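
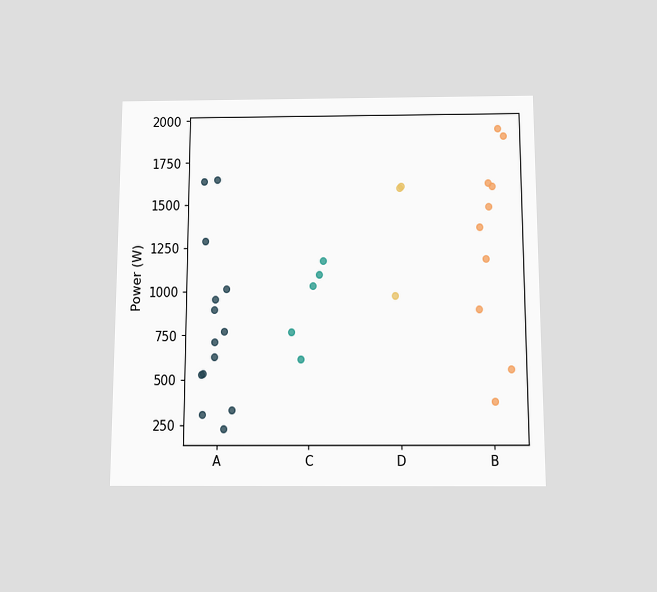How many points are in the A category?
The chart is viewed slightly from below. Counting the markers in the A column gives 14.

14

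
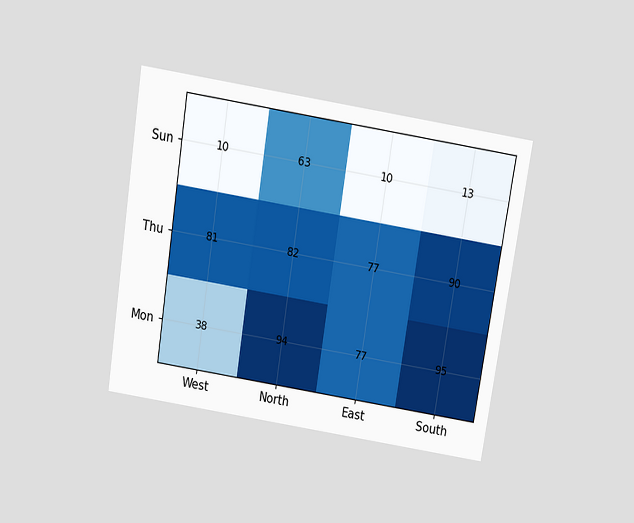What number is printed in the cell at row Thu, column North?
82

The chart is tilted about 9° clockwise and viewed slightly from above. The (Thu, North) cell reads 82.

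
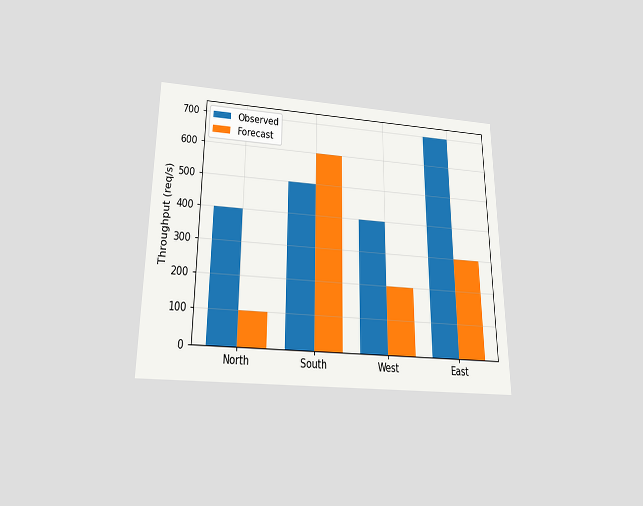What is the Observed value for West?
400req/s

The chart is viewed slightly from below. The Observed bar at West reaches 400req/s on the y-axis.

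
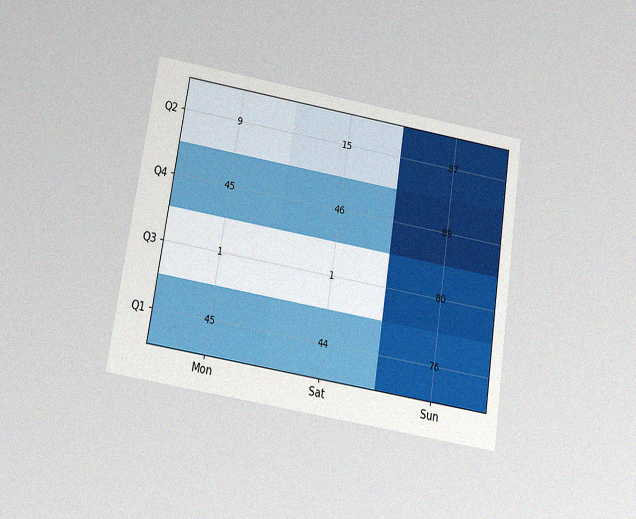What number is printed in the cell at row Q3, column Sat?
The chart is tilted about 9° clockwise and viewed slightly from below, with some photo noise. The (Q3, Sat) cell reads 1.

1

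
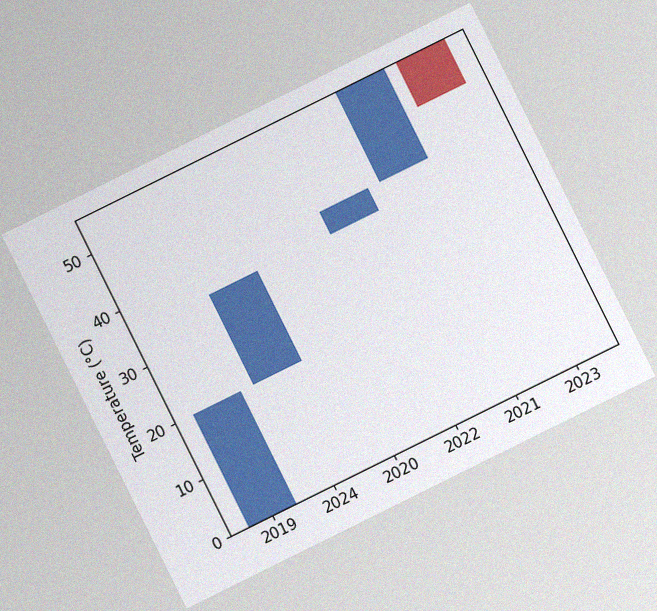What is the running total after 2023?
The chart is tilted about 26° counter-clockwise, with some photo noise. After 2023 the running total reaches 48°C.

48°C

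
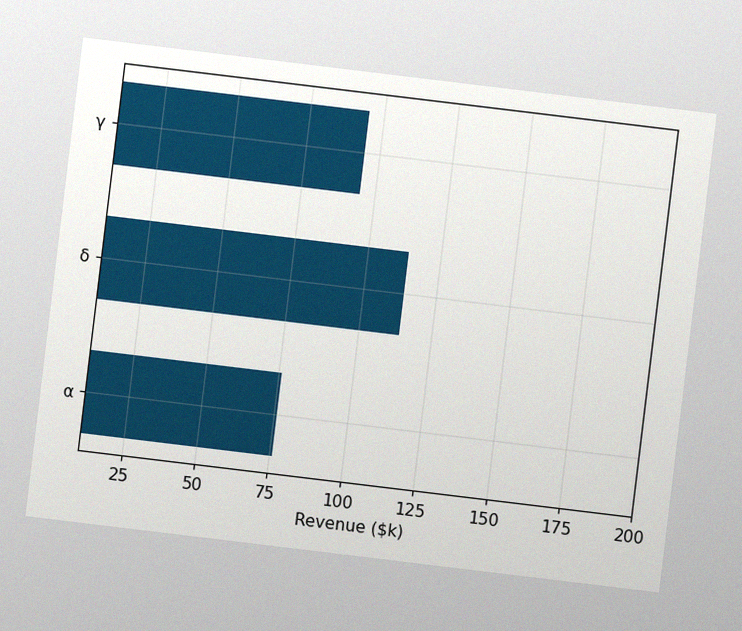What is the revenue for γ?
$95k

The chart is tilted about 7° clockwise, with some photo noise. Reading along the chart's x-axis, the γ bar reaches $95k.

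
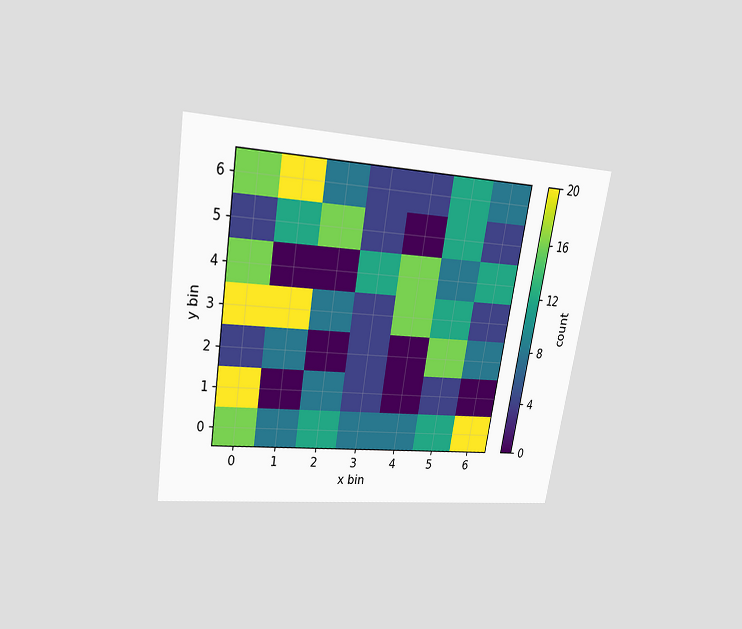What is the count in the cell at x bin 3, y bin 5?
The chart is tilted about 9° clockwise and viewed slightly from above. Matching the cell (3, 5) against the colorbar gives 4.

4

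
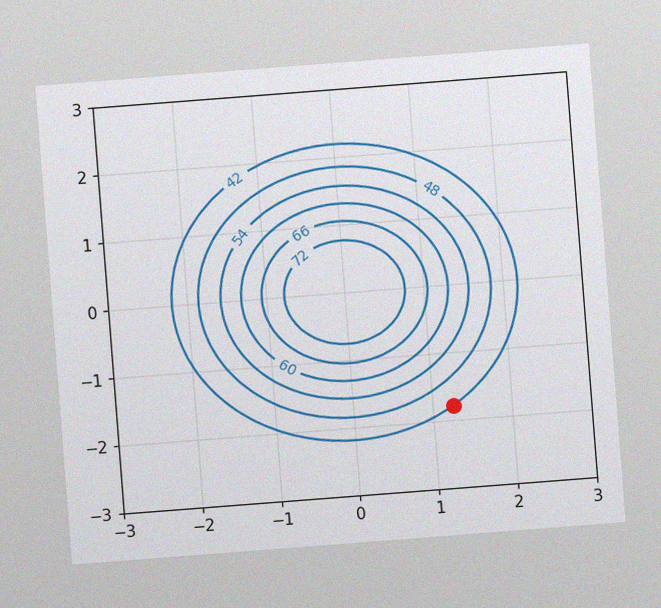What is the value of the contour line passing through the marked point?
The chart is tilted about 4° counter-clockwise, with some photo noise. The marked point sits on the contour labelled 42.

42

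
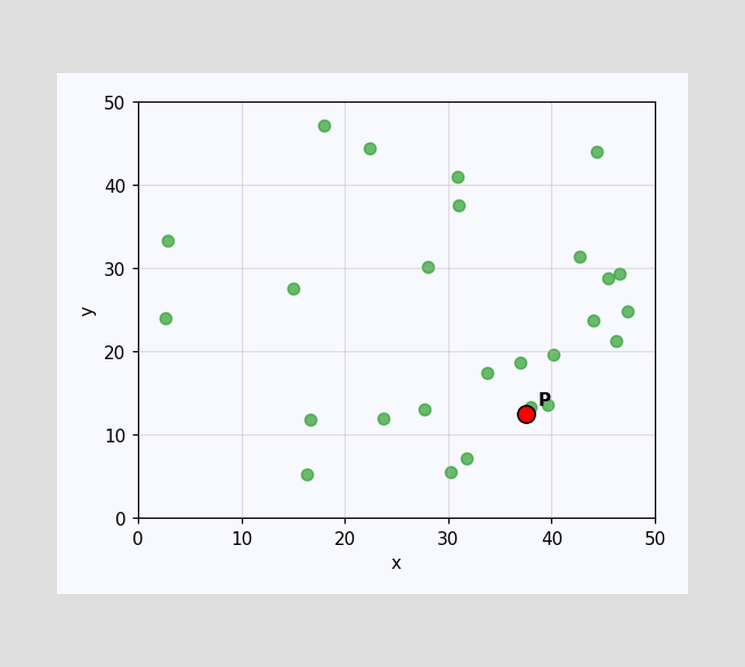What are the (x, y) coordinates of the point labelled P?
(37.5, 12.5)

Following the gridlines from P to each axis, P sits at (37.5, 12.5).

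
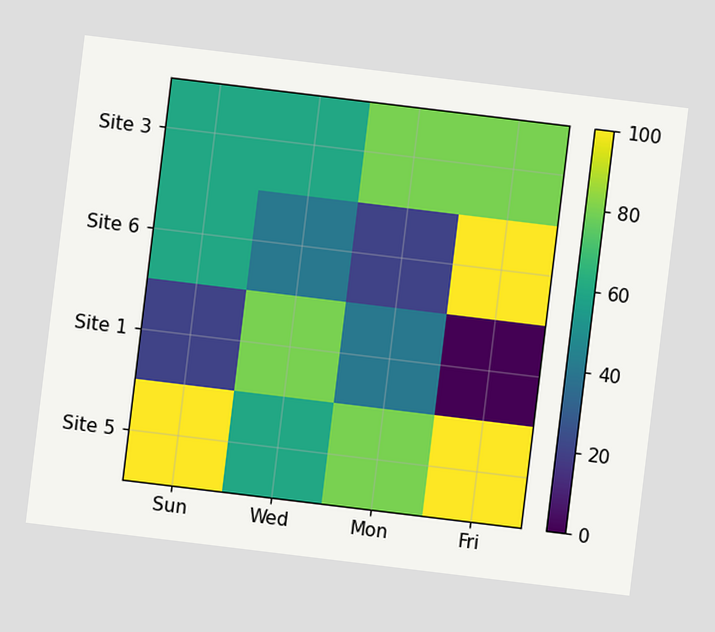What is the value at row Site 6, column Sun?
60

The chart is tilted about 7° clockwise. Matching cell (Site 6, Sun) against the colorbar gives 60.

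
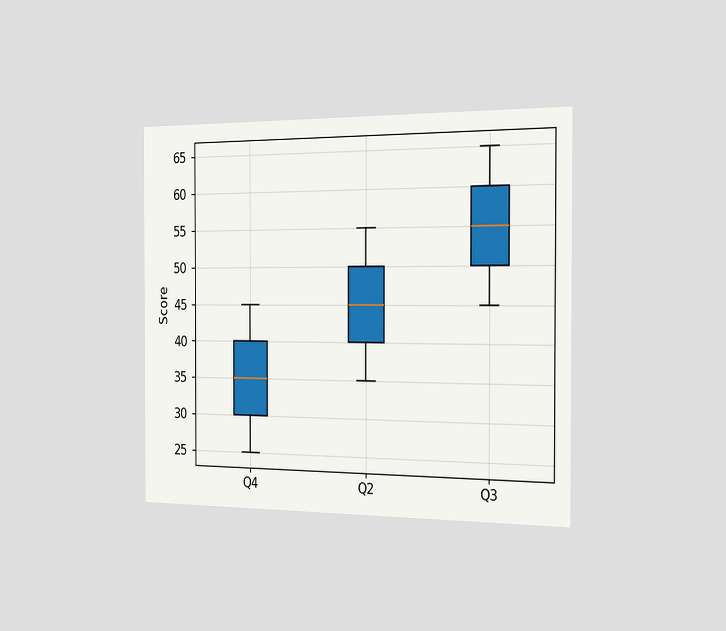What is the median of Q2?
45

The chart is viewed slightly from the right. The median line in the Q2 box sits at 45.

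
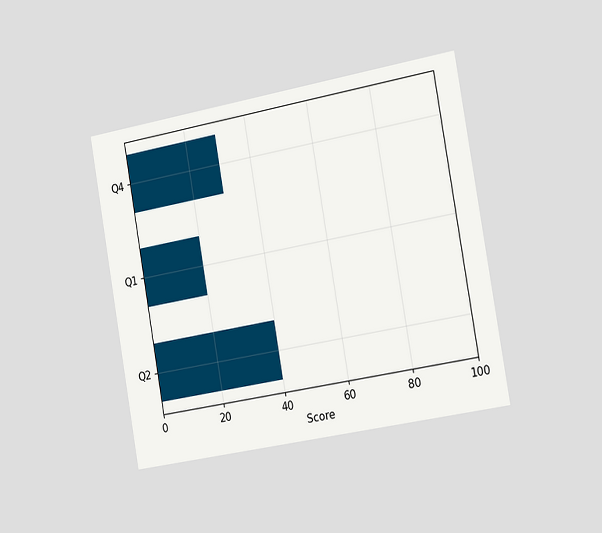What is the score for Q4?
30

The chart is tilted about 10° counter-clockwise and viewed slightly from the right. Reading along the chart's x-axis, the Q4 bar reaches 30.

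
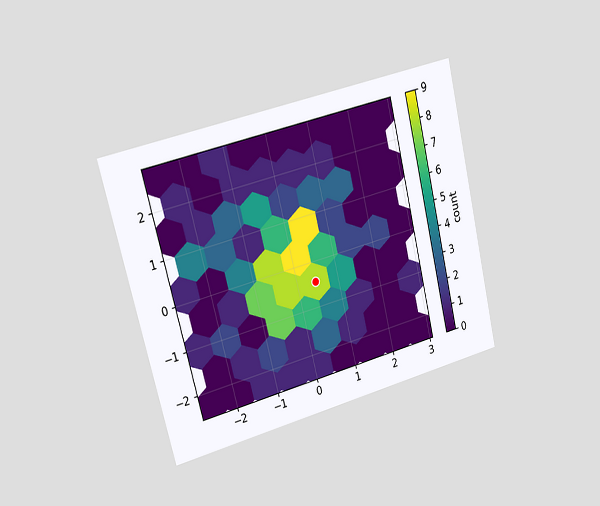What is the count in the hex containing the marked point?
8

The chart is tilted about 14° counter-clockwise and viewed slightly from the left. The marked hex reads 8 on the colorbar.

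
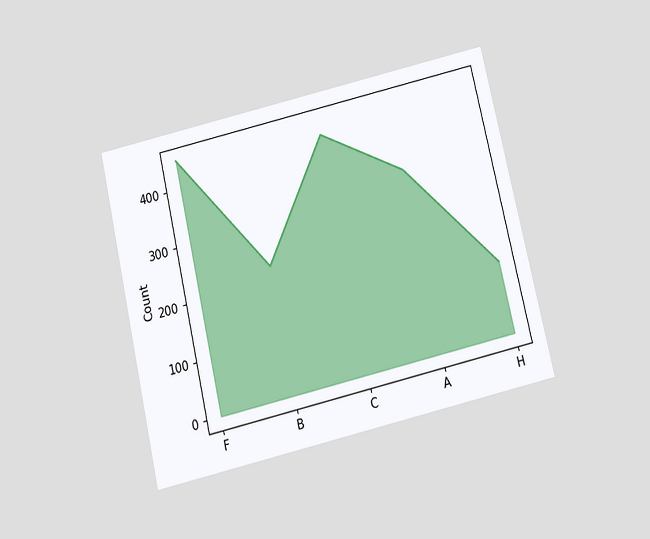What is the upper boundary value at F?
The chart is tilted about 13° counter-clockwise and viewed slightly from below. At F the upper boundary is at 450.

450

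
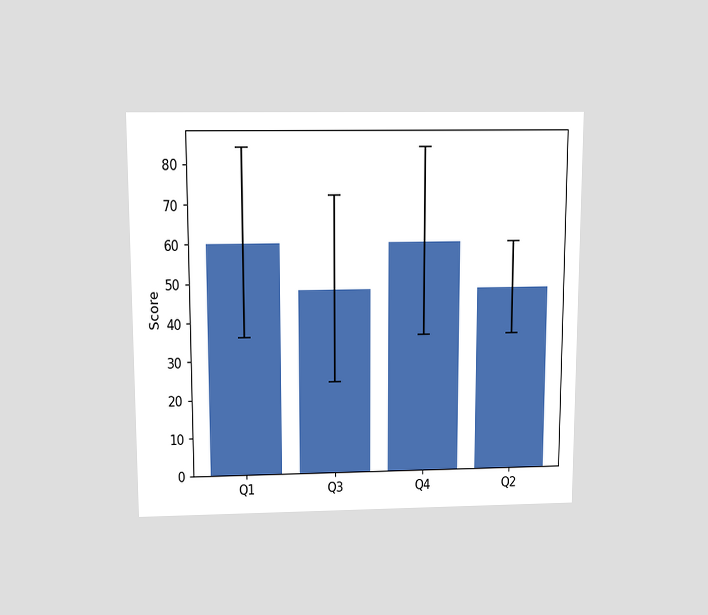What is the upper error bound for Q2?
The chart is viewed slightly from above. The Q2 bar's upper whisker reaches 60.

60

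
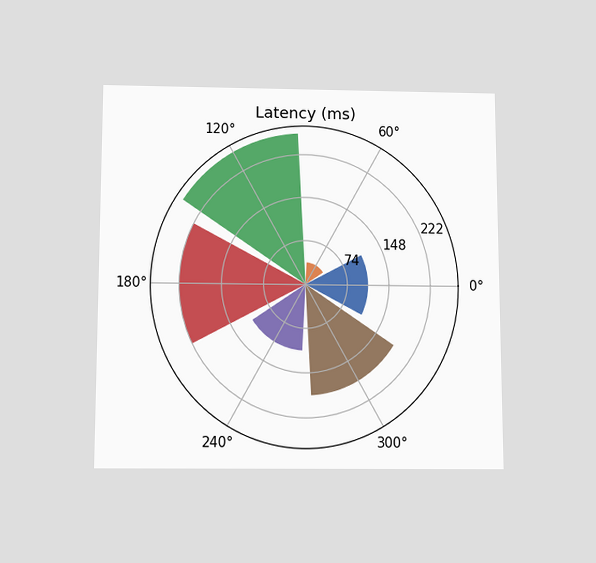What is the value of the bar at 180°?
The chart is viewed slightly from below. The bar at 180° reaches 222ms on the radial axis.

222ms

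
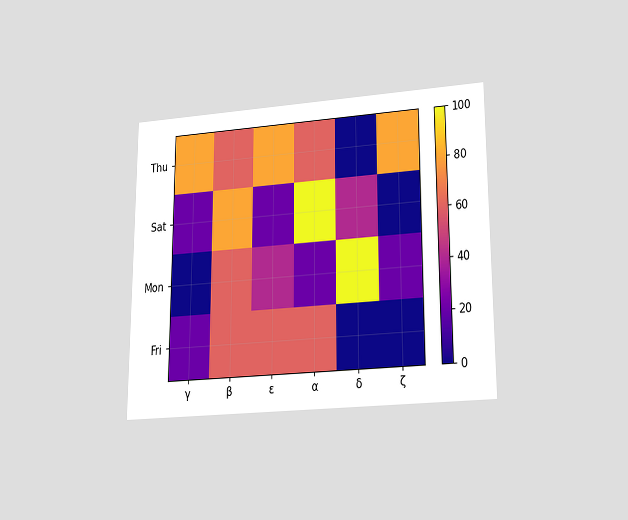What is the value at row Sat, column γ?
The chart is viewed slightly from below. Matching cell (Sat, γ) against the colorbar gives 20.

20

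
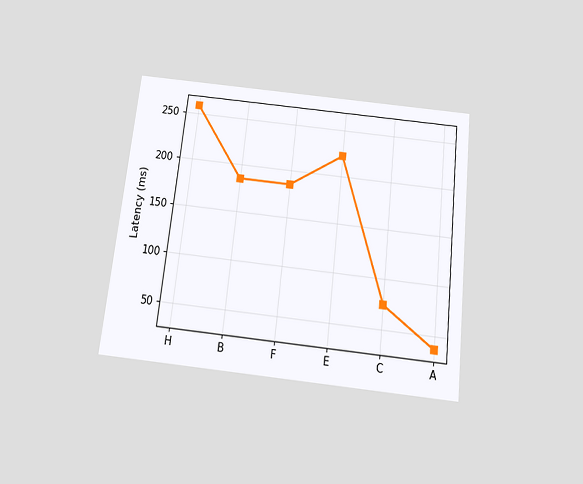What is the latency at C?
74ms

The chart is tilted about 6° clockwise and viewed slightly from below. At C, the line is at 74ms.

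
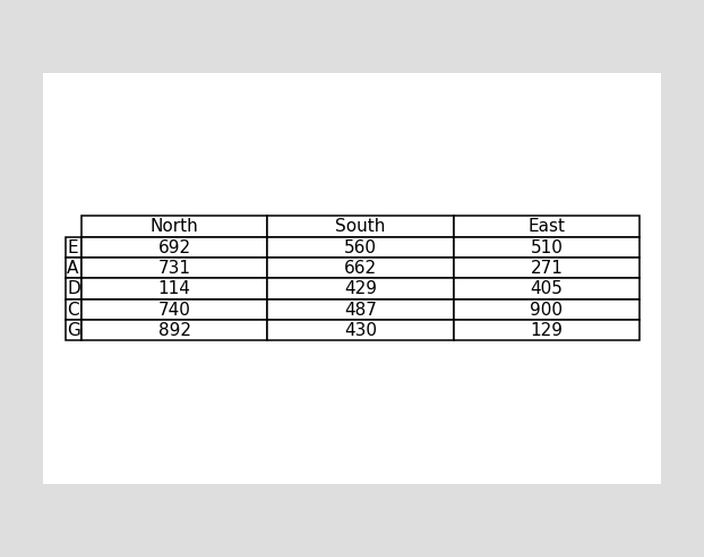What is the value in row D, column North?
The (D, North) cell reads 114.

114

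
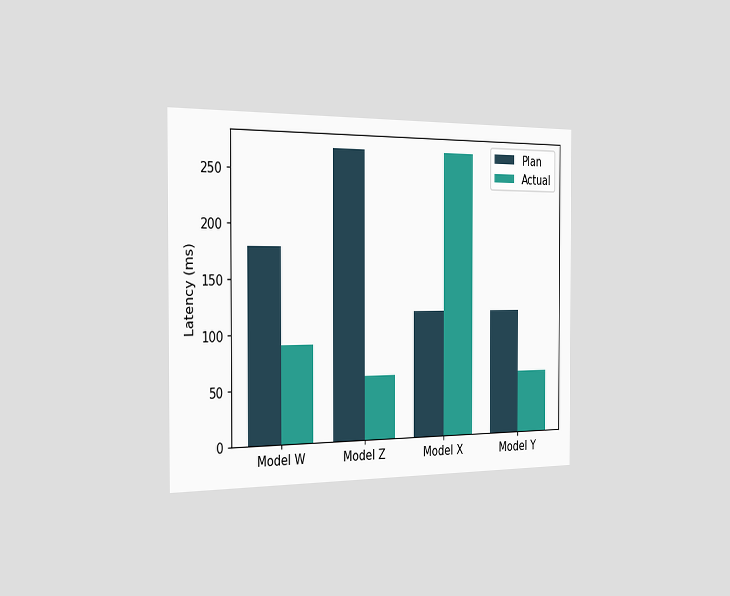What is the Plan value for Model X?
120ms

The chart is viewed slightly from the left. The Plan bar at Model X reaches 120ms on the y-axis.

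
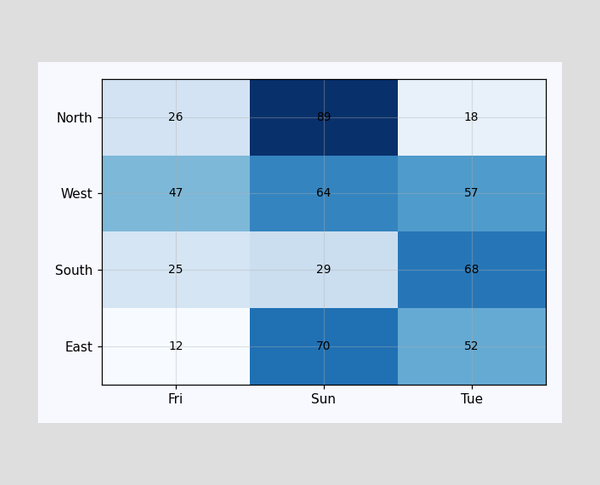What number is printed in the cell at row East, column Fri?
The (East, Fri) cell reads 12.

12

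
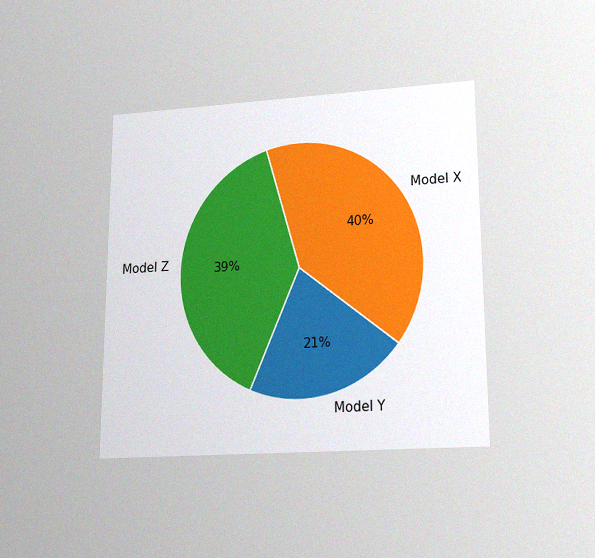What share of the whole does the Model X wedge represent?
The chart is viewed slightly from below, with some photo noise. The Model X slice takes up 40% of the pie.

40%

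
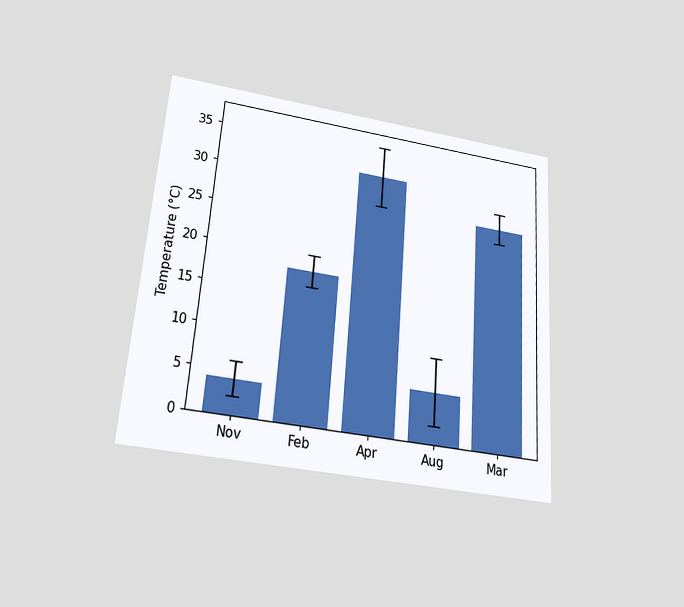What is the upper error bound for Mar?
30°C

The chart is tilted about 4° clockwise and viewed slightly from below. The Mar bar's upper whisker reaches 30°C.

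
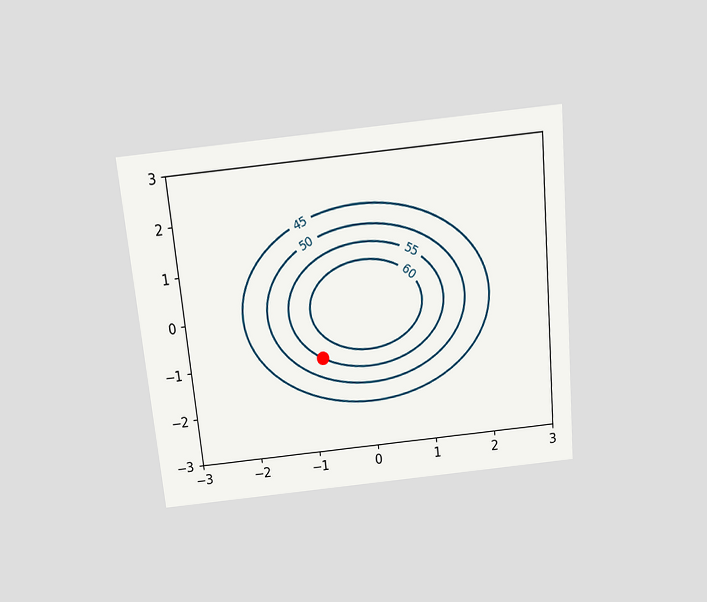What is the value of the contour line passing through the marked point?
55

The chart is tilted about 5° counter-clockwise and viewed slightly from above. The marked point sits on the contour labelled 55.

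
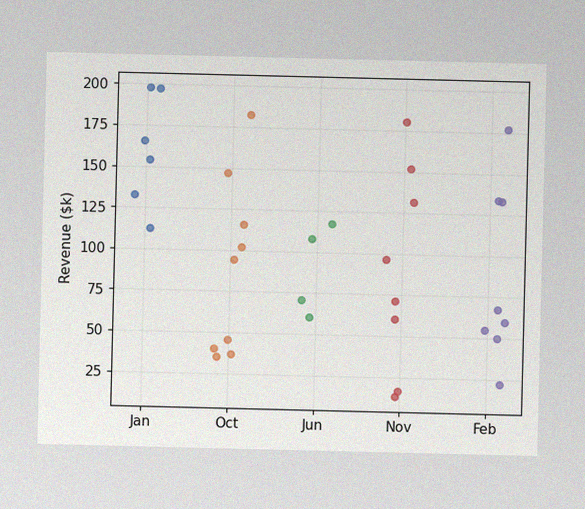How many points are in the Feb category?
8

The image has some photo noise and uneven lighting. Counting the markers in the Feb column gives 8.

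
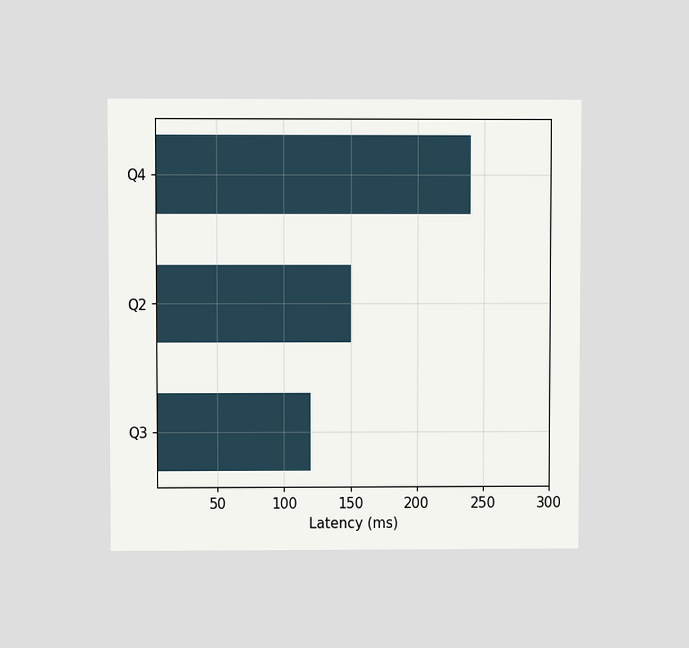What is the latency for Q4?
The chart is viewed at a slight angle. Reading along the chart's x-axis, the Q4 bar reaches 240ms.

240ms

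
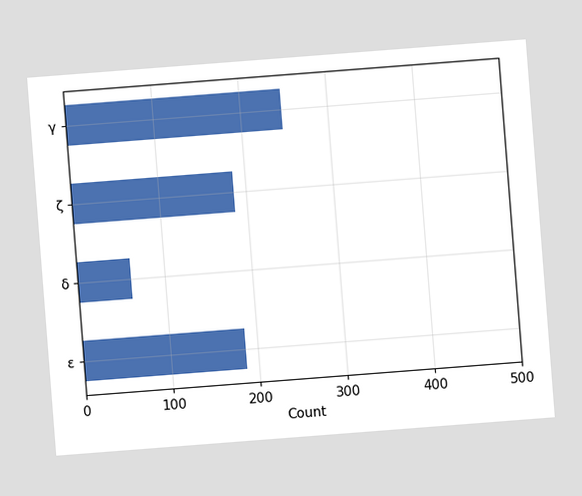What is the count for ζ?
The chart is tilted about 4° counter-clockwise. Reading along the chart's x-axis, the ζ bar reaches 186.

186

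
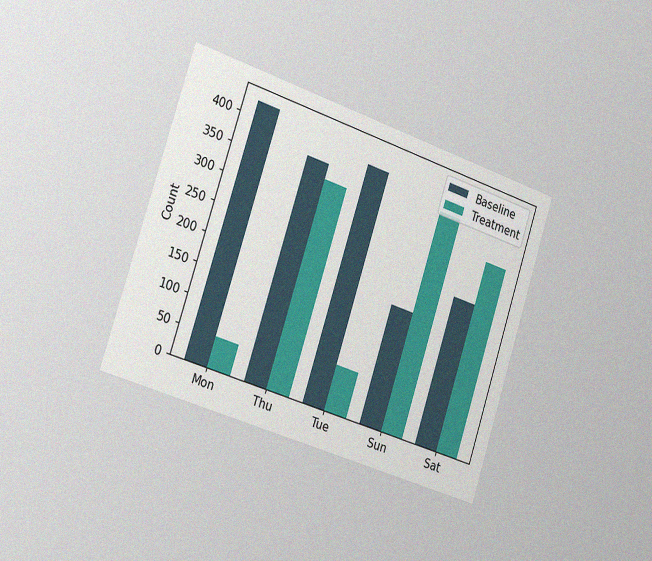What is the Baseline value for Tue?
400

The chart is tilted about 18° clockwise and viewed slightly from the left, with some photo noise. The Baseline bar at Tue reaches 400 on the y-axis.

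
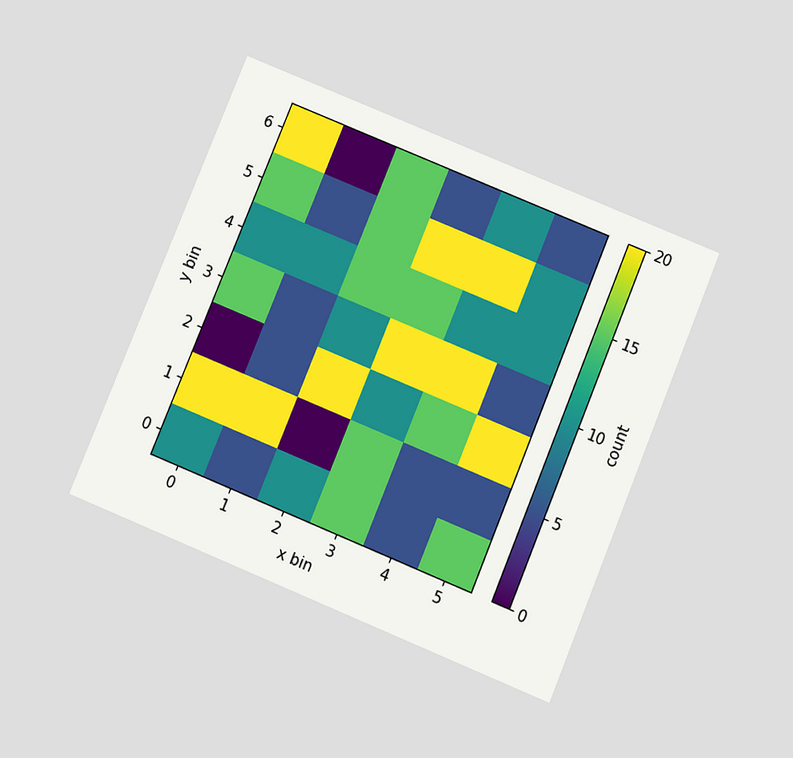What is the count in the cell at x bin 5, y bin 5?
The chart is tilted about 22° clockwise and viewed slightly from below. Matching the cell (5, 5) against the colorbar gives 10.

10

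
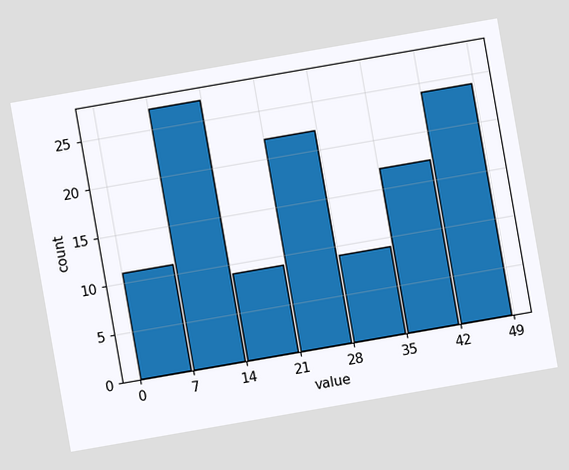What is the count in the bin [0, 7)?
The chart is tilted about 10° counter-clockwise. The [0, 7) bin has height 11.

11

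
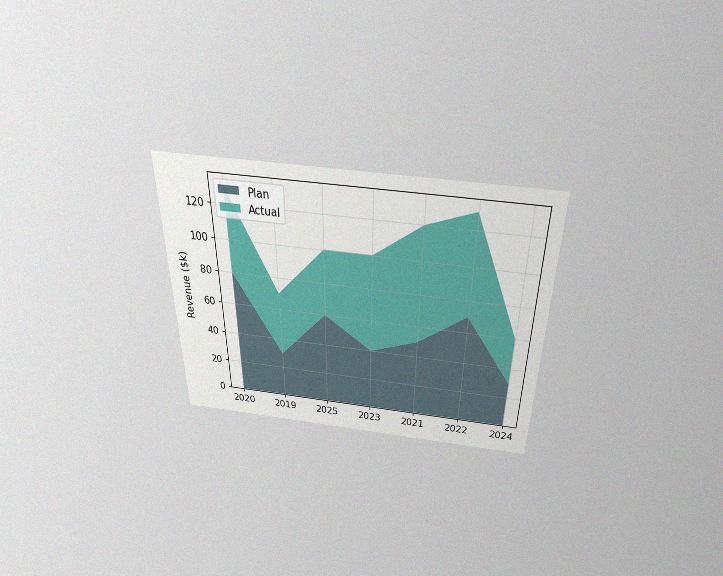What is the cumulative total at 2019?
$70k

The chart is viewed slightly from above, with some photo noise. The stacked total at 2019 reaches $70k.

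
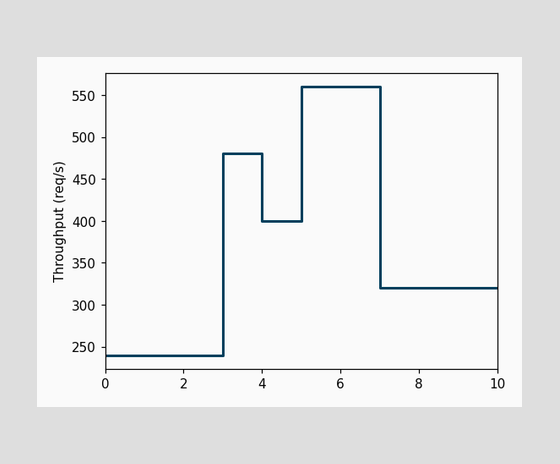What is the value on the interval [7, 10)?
320req/s

On [7, 10) the step sits at 320req/s.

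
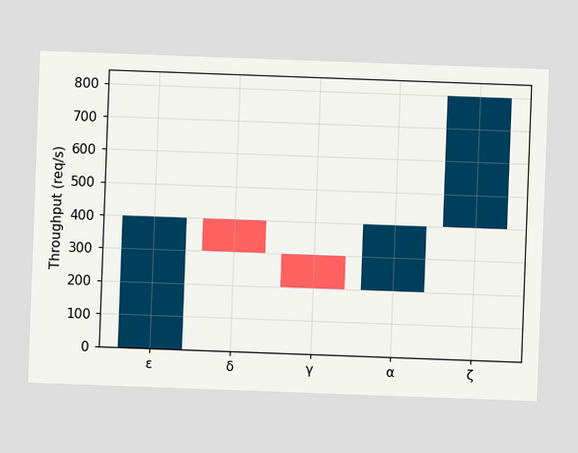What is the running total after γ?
200req/s

The chart is tilted about 2° clockwise. After γ the running total reaches 200req/s.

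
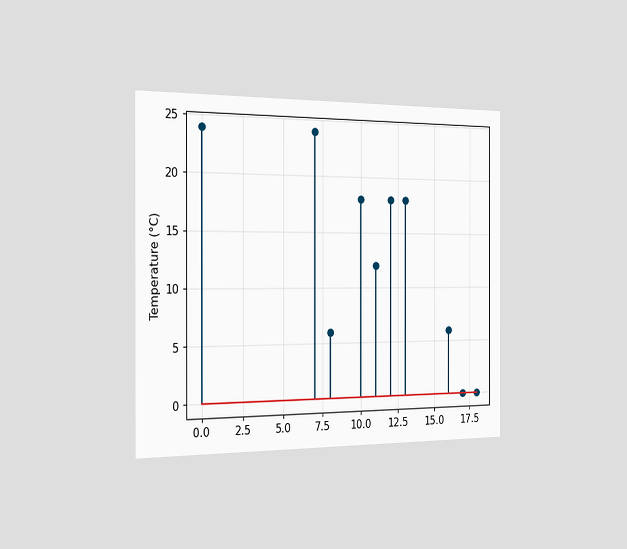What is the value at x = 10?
The chart is viewed slightly from the left. The stem at x=10 reaches 18°C.

18°C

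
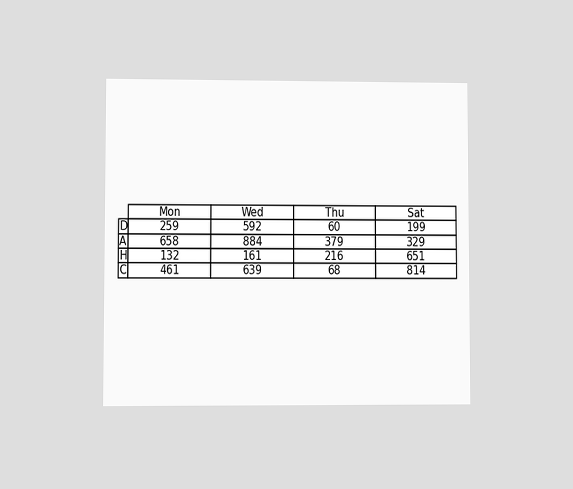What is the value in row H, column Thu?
216

The chart is viewed at a slight angle. The (H, Thu) cell reads 216.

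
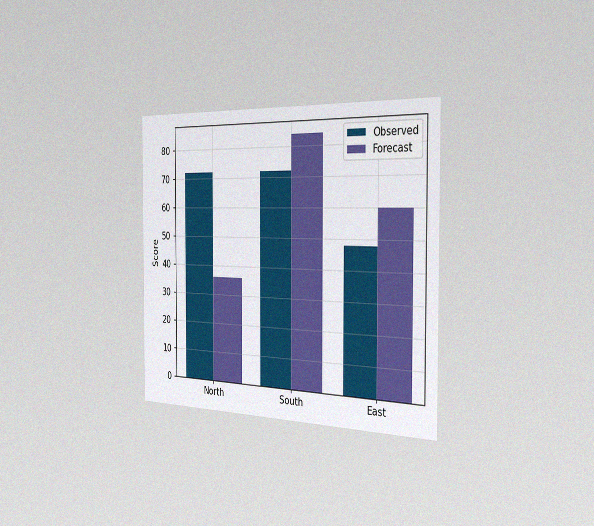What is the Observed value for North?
72

The chart is viewed slightly from the right, with some photo noise. The Observed bar at North reaches 72 on the y-axis.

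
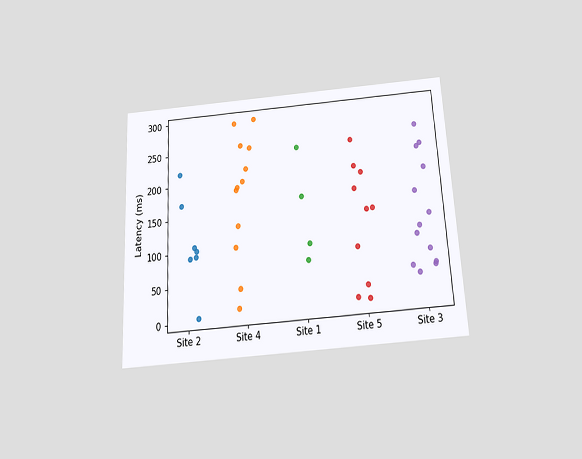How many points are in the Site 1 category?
4

The chart is tilted about 3° counter-clockwise and viewed slightly from below. Counting the markers in the Site 1 column gives 4.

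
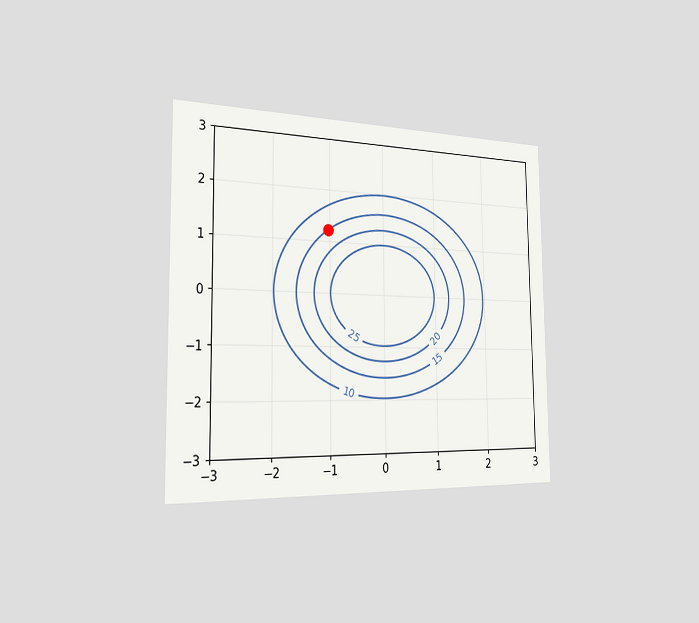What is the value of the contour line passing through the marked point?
The chart is viewed slightly from the left. The marked point sits on the contour labelled 15.

15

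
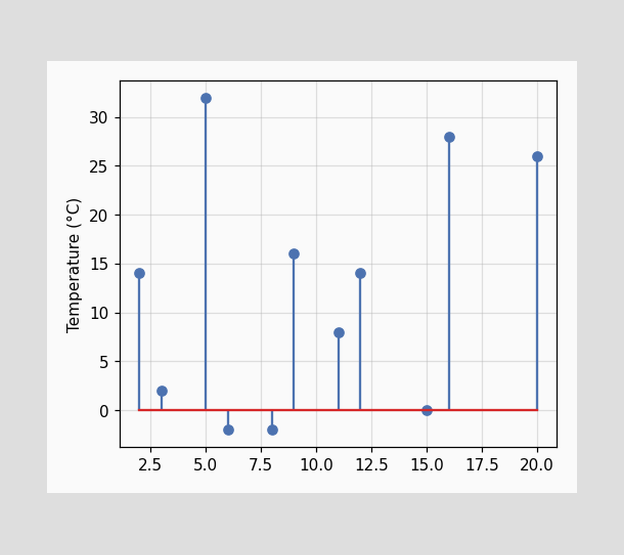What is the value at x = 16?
28°C

The stem at x=16 reaches 28°C.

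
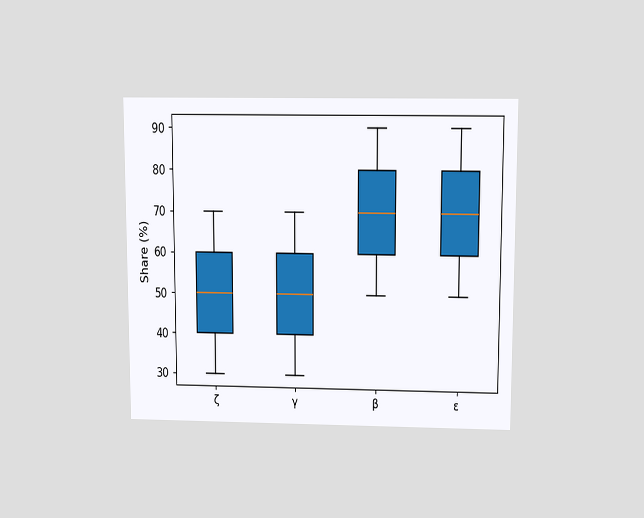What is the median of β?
The chart is viewed slightly from above. The median line in the β box sits at 70%.

70%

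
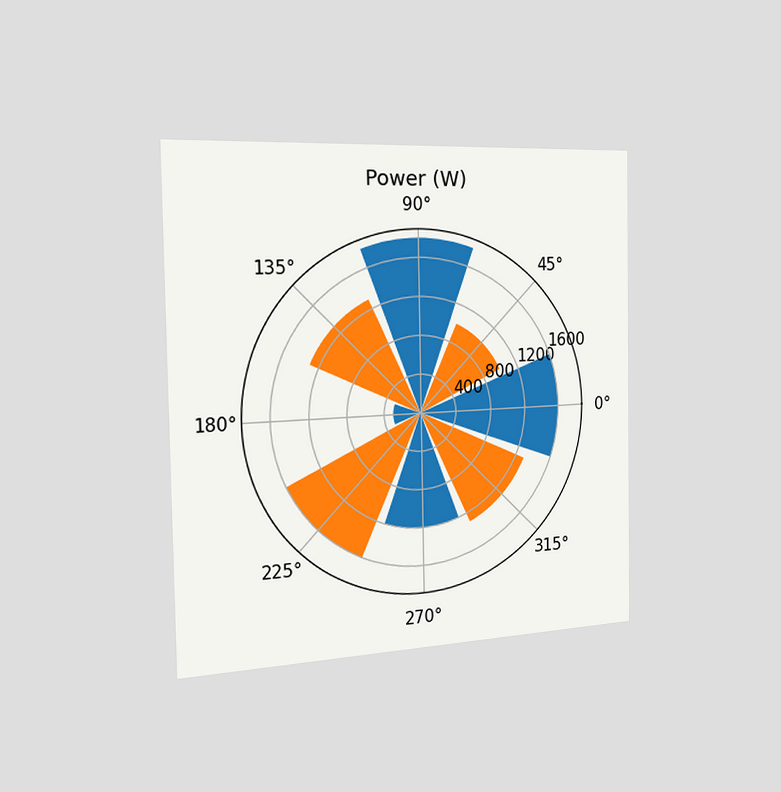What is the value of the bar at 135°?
1300W

The chart is viewed slightly from the left. The bar at 135° reaches 1300W on the radial axis.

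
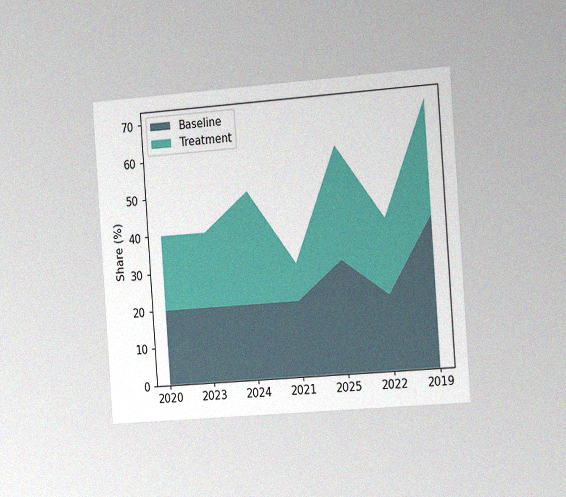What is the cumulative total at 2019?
70%

The chart is tilted about 4° counter-clockwise and viewed slightly from the right, with some photo noise. The stacked total at 2019 reaches 70%.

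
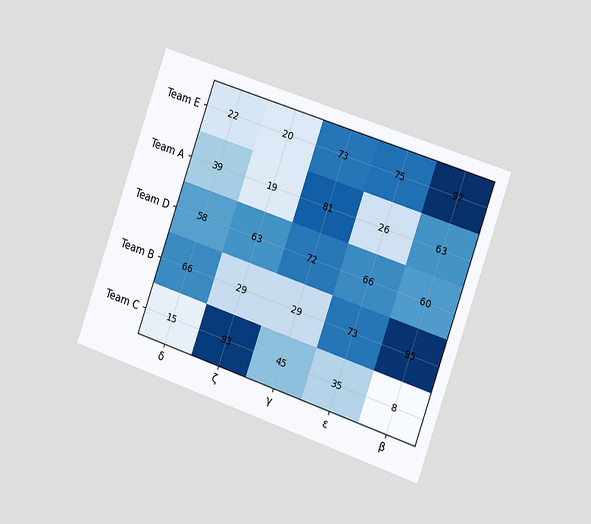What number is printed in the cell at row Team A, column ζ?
The chart is tilted about 19° clockwise and viewed slightly from the right. The (Team A, ζ) cell reads 19.

19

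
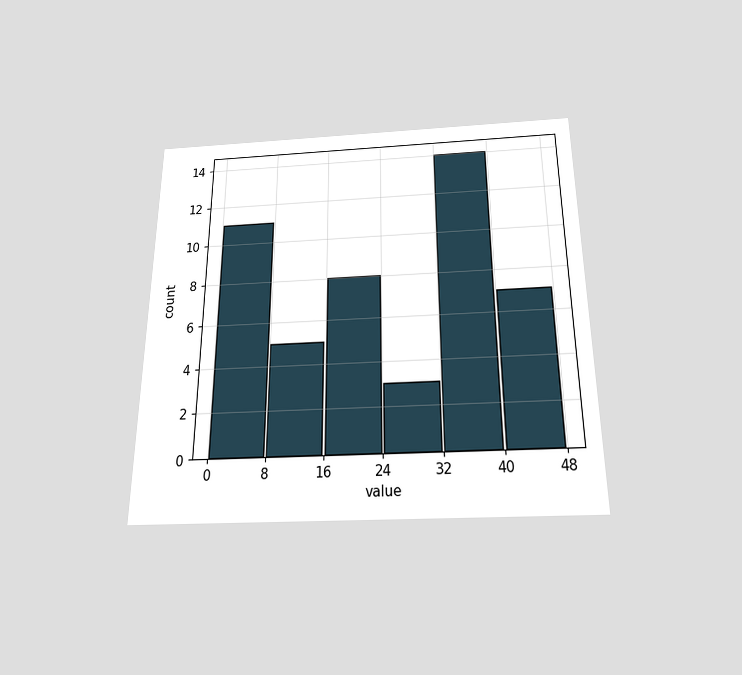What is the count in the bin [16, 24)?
The chart is viewed slightly from below. The [16, 24) bin has height 8.

8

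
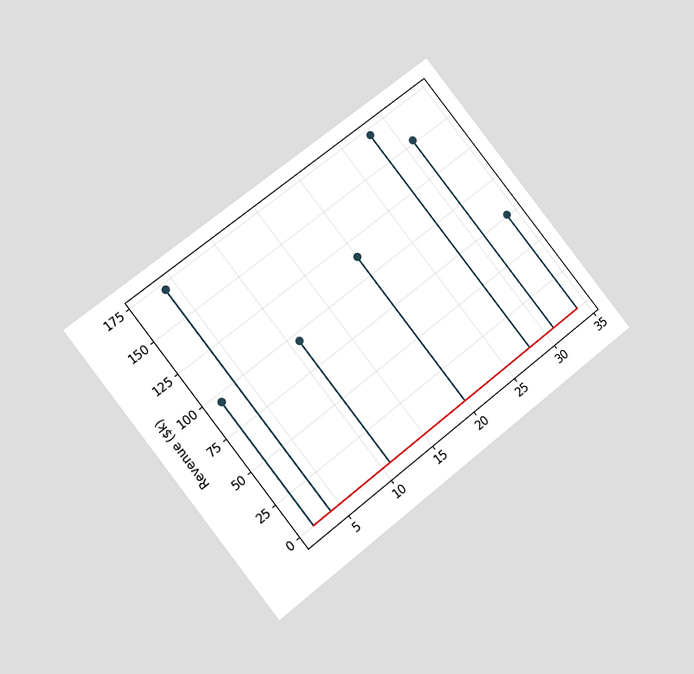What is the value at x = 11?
The chart is tilted about 38° counter-clockwise and viewed at a slight angle. The stem at x=11 reaches $95k.

$95k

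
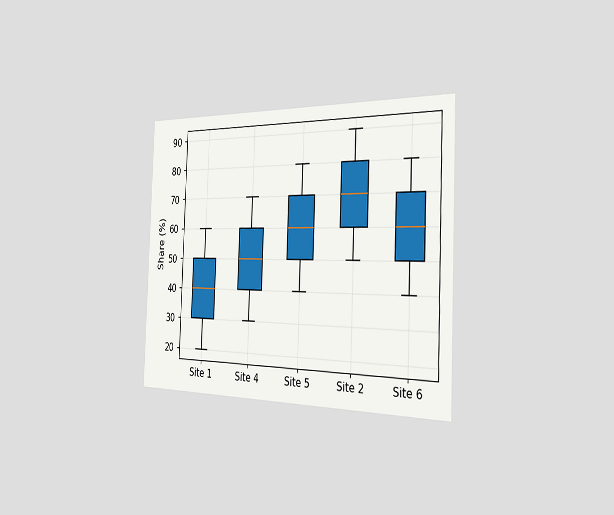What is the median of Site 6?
The chart is tilted about 2° clockwise and viewed slightly from the right. The median line in the Site 6 box sits at 60%.

60%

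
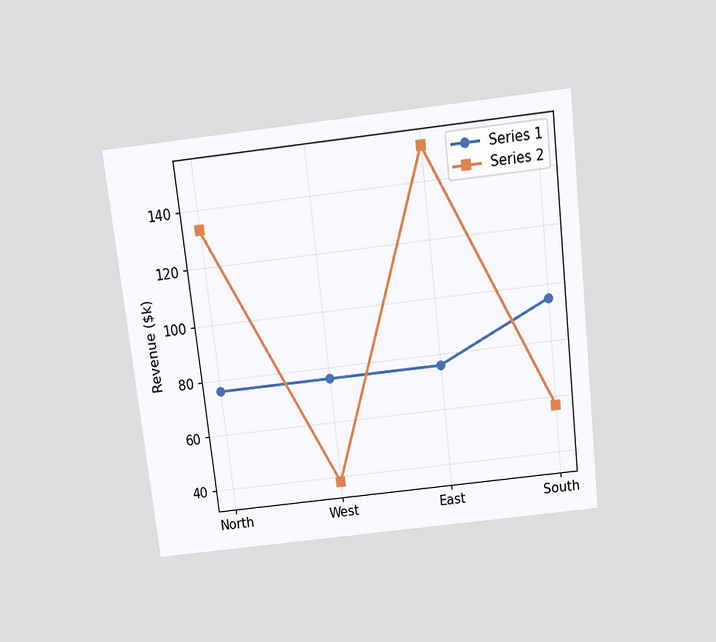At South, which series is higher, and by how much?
Series 1, by $38k

The chart is tilted about 7° counter-clockwise and viewed slightly from above. At South, Series 1 sits above the other line by $38k.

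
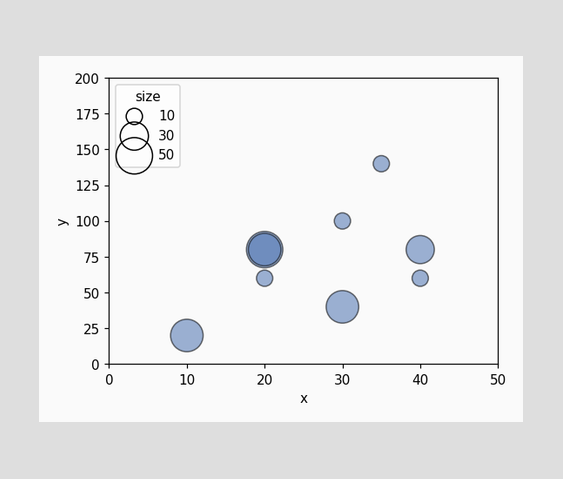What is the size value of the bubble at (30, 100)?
Matching the bubble at (30, 100) against the size legend gives 10.

10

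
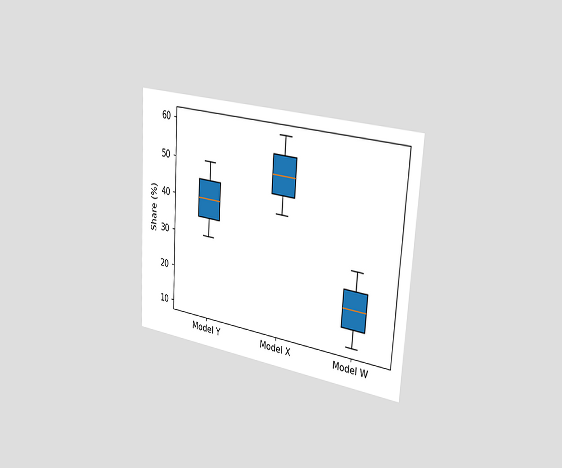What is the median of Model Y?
The chart is tilted about 4° clockwise and viewed slightly from the right. The median line in the Model Y box sits at 40%.

40%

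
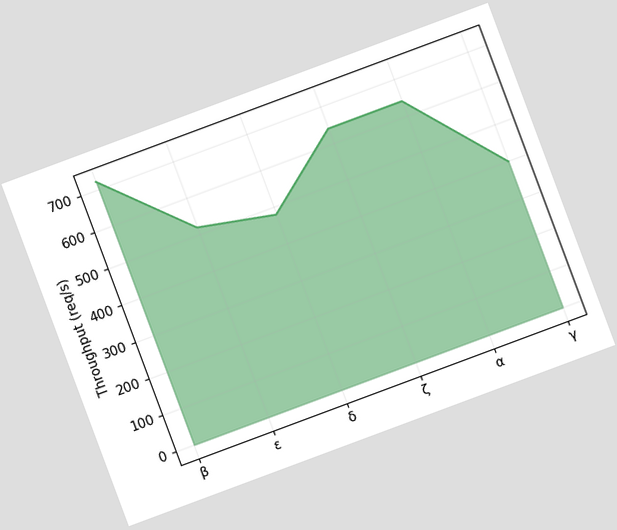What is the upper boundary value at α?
640req/s

The chart is tilted about 20° counter-clockwise. At α the upper boundary is at 640req/s.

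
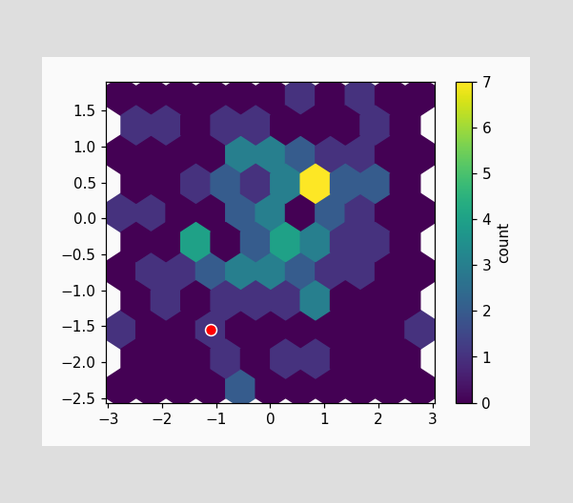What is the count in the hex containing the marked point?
The marked hex reads 1 on the colorbar.

1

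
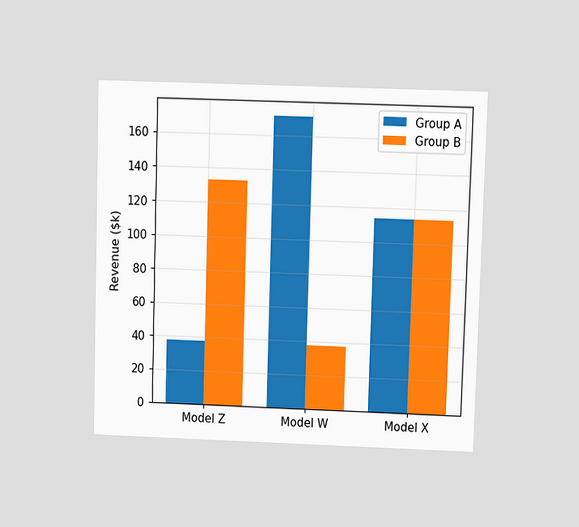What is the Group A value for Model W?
$171k

The chart is viewed at a slight angle. The Group A bar at Model W reaches $171k on the y-axis.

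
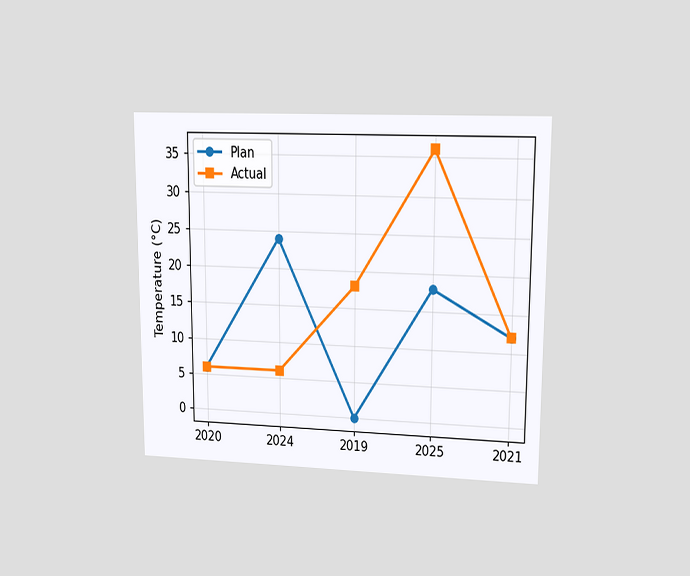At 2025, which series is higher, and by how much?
Actual, by 18°C

The chart is viewed at a slight angle. At 2025, Actual sits above the other line by 18°C.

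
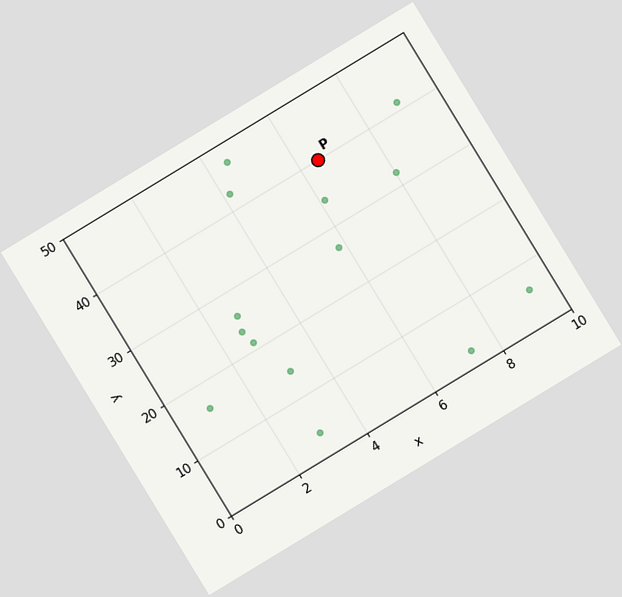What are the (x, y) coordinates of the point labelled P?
(6.5, 40)

The chart is tilted about 31° counter-clockwise. Following the gridlines from P to each axis, P sits at (6.5, 40).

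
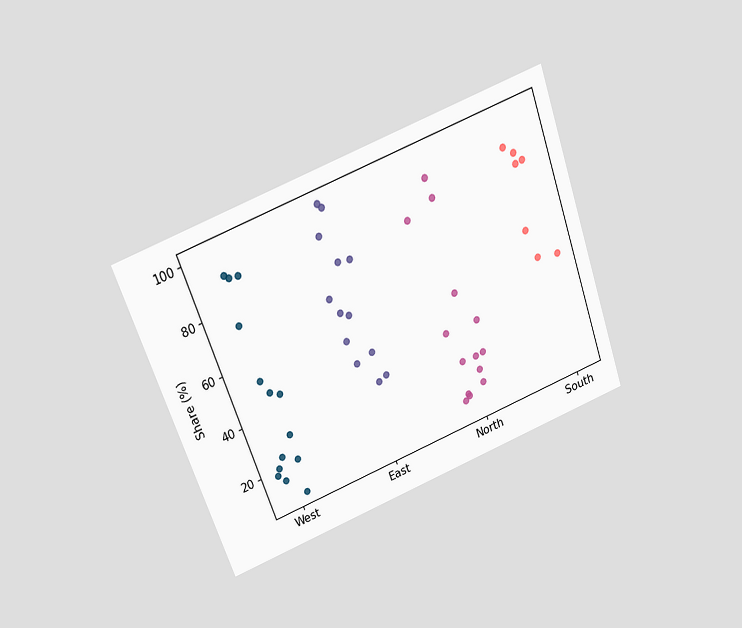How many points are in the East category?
The chart is tilted about 20° counter-clockwise and viewed slightly from above. Counting the markers in the East column gives 13.

13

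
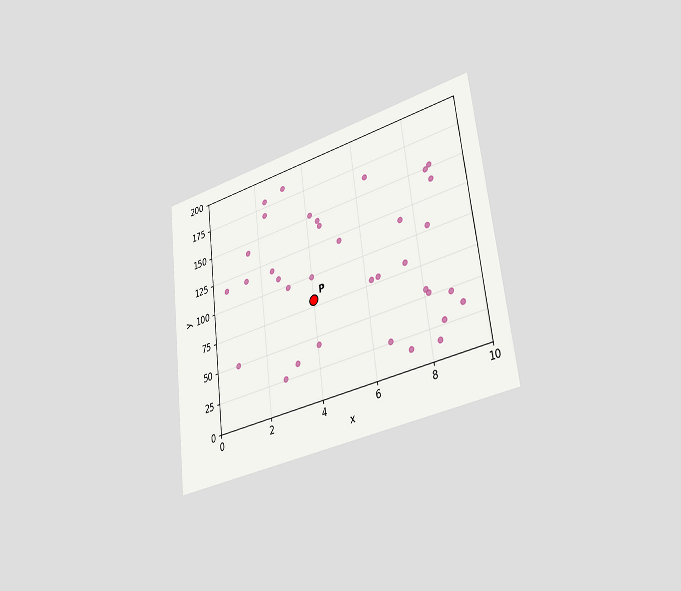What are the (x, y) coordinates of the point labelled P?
The chart is tilted about 7° counter-clockwise and viewed slightly from the right. Following the gridlines from P to each axis, P sits at (4, 80).

(4, 80)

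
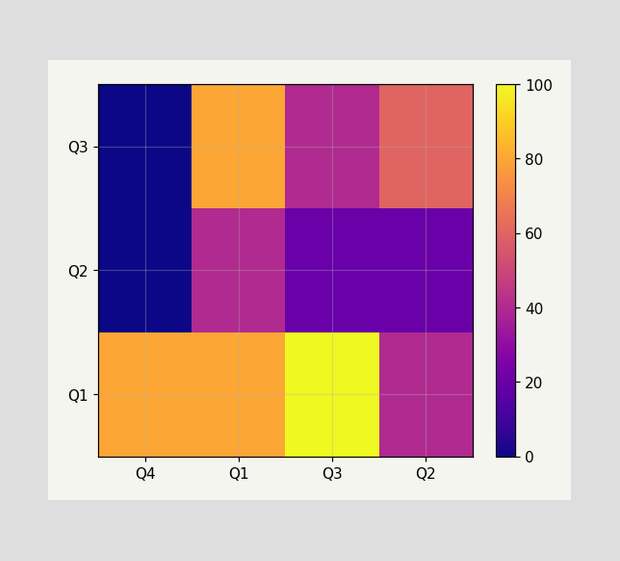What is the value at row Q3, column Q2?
Matching cell (Q3, Q2) against the colorbar gives 60.

60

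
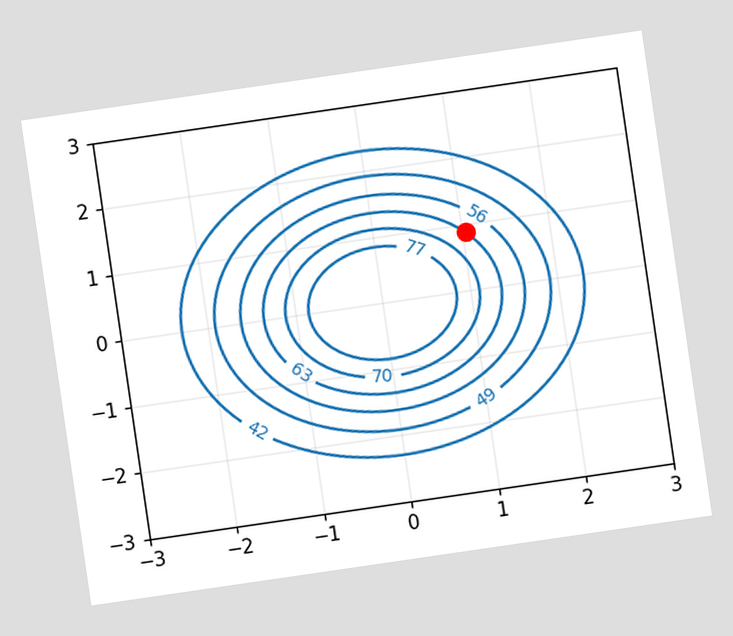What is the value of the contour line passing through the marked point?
63

The chart is tilted about 8° counter-clockwise. The marked point sits on the contour labelled 63.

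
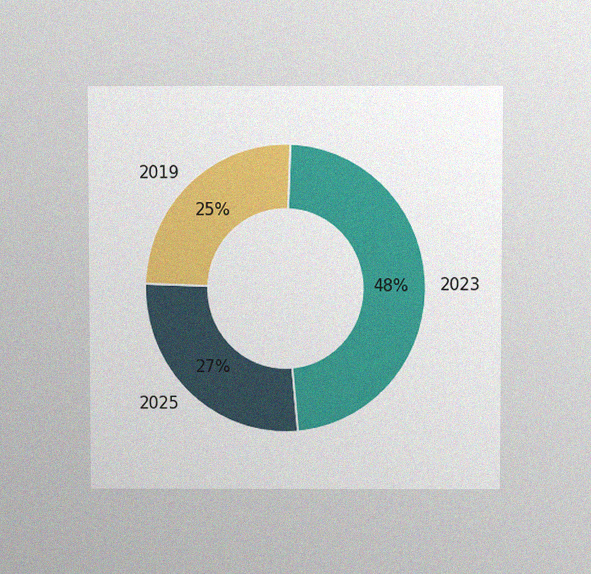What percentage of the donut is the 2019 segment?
The chart is viewed slightly from above, with some photo noise. The 2019 segment takes up 25% of the ring.

25%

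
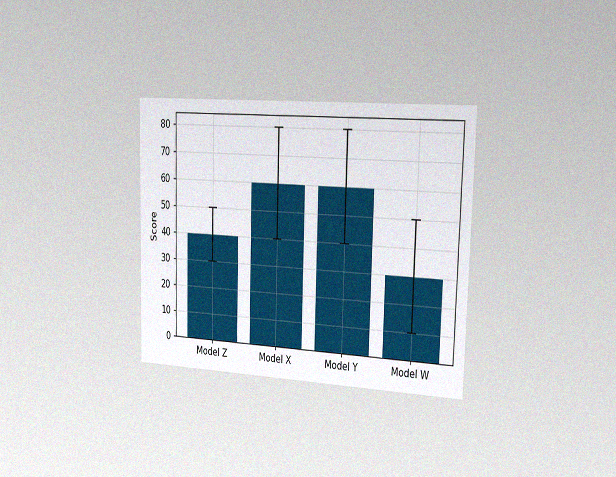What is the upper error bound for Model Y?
The chart is viewed slightly from the right, with some photo noise. The Model Y bar's upper whisker reaches 80.

80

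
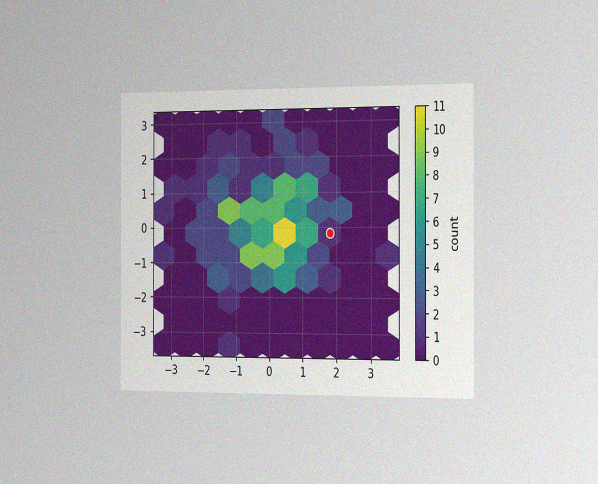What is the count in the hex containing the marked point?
1

The chart is viewed slightly from the right, with some photo noise. The marked hex reads 1 on the colorbar.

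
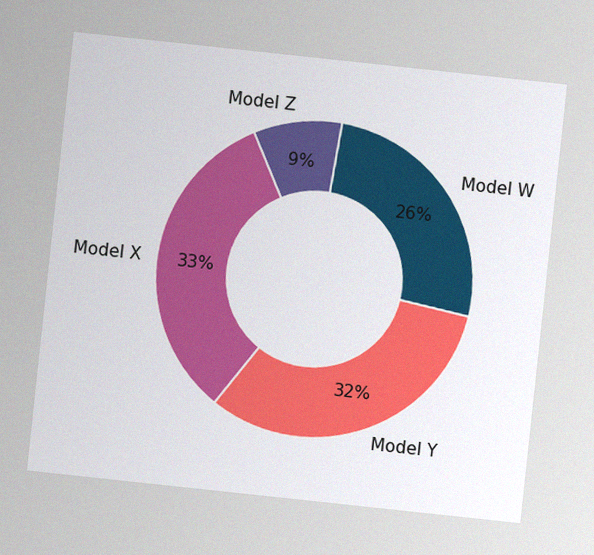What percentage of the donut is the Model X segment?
The chart is tilted about 6° clockwise, with some photo noise. The Model X segment takes up 33% of the ring.

33%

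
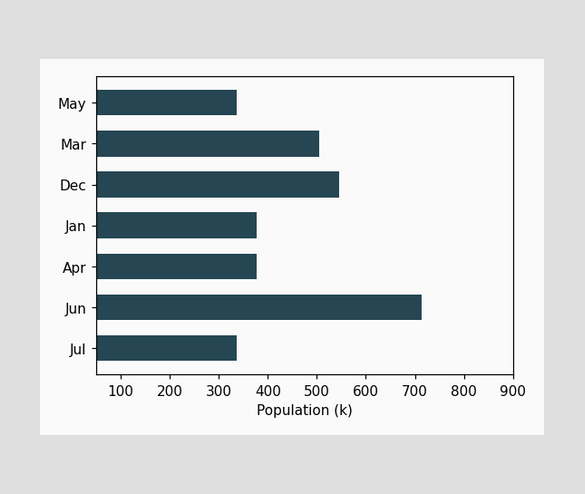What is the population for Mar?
Reading along the chart's x-axis, the Mar bar reaches 504k.

504k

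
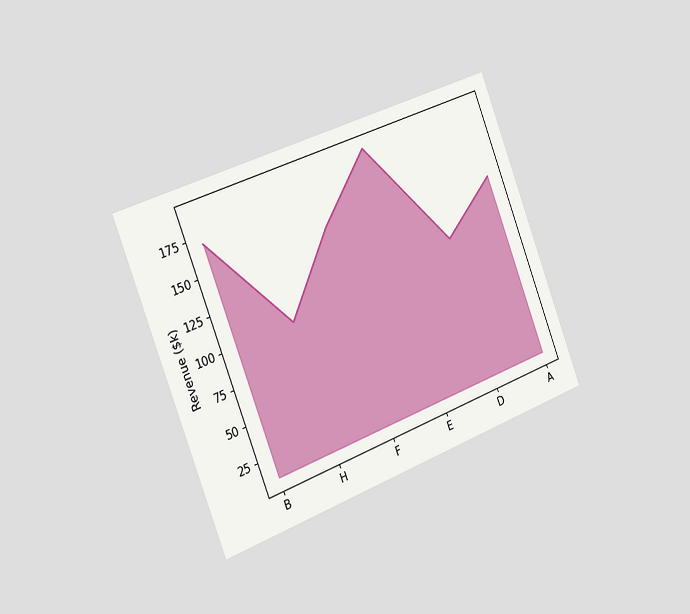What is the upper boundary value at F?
$150k

The chart is tilted about 21° counter-clockwise and viewed slightly from the left. At F the upper boundary is at $150k.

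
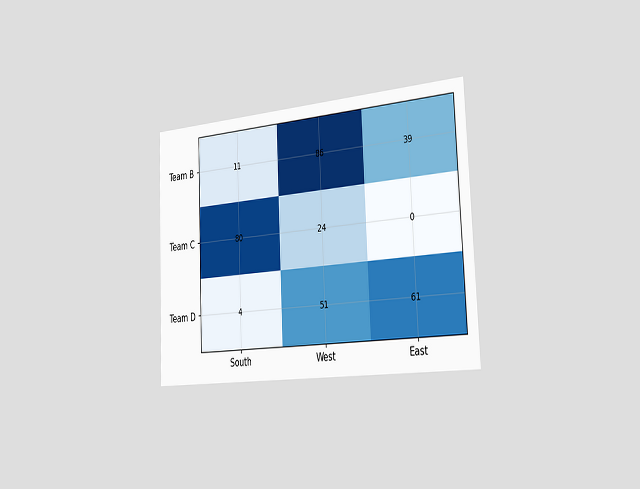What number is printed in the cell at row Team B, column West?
The chart is tilted about 2° counter-clockwise and viewed slightly from the right. The (Team B, West) cell reads 86.

86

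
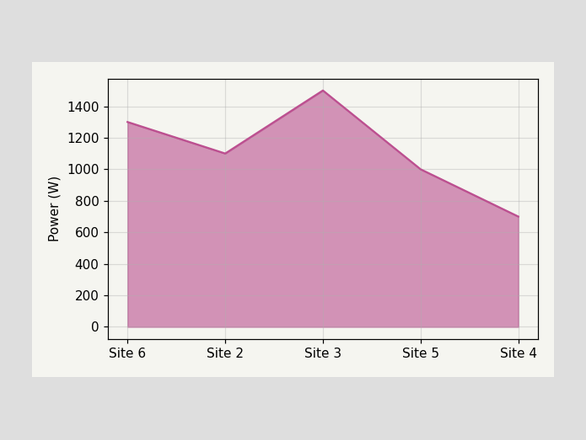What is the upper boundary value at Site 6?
At Site 6 the upper boundary is at 1300W.

1300W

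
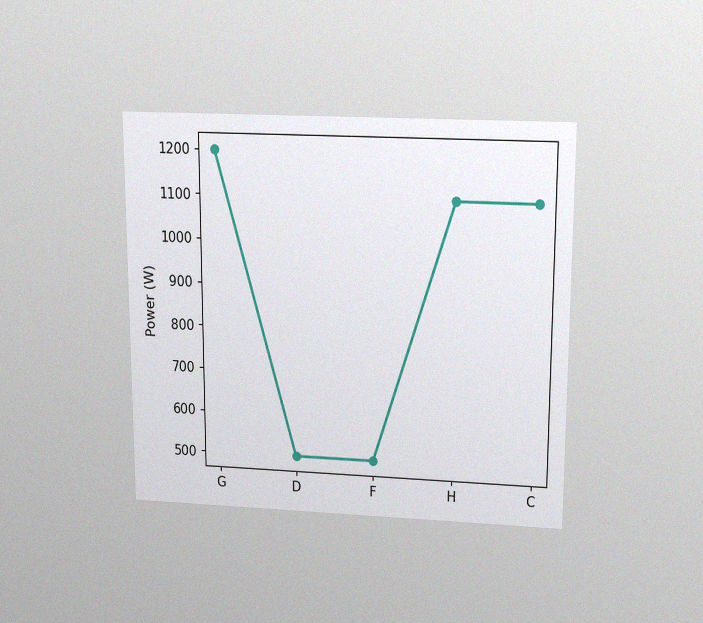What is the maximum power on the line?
1200W

The chart is viewed slightly from above, with some photo noise. The highest point is at G, and reading across to the y-axis gives 1200W.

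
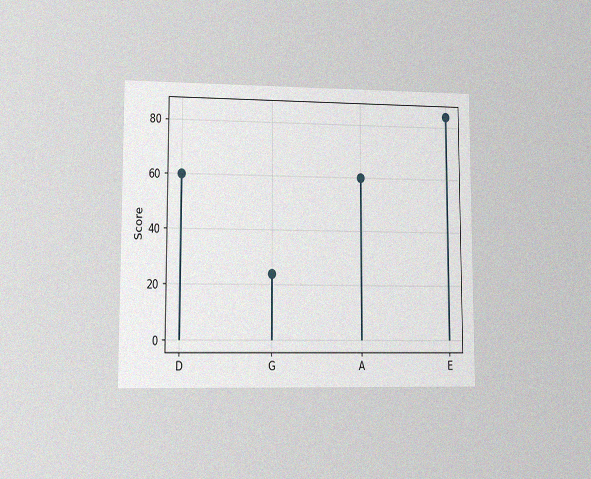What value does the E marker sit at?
The chart is viewed at a slight angle, with some photo noise. The E marker sits at 84.

84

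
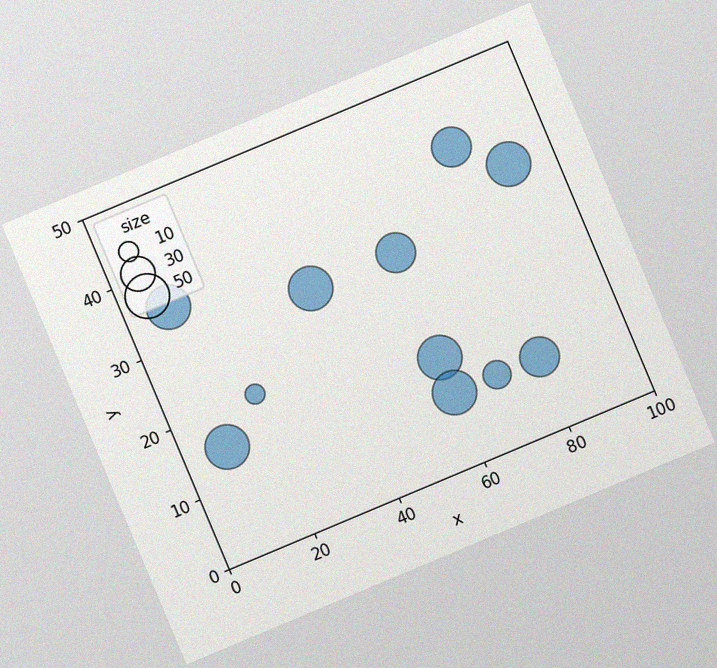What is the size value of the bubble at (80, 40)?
The chart is tilted about 23° counter-clockwise, with some photo noise. Matching the bubble at (80, 40) against the size legend gives 40.

40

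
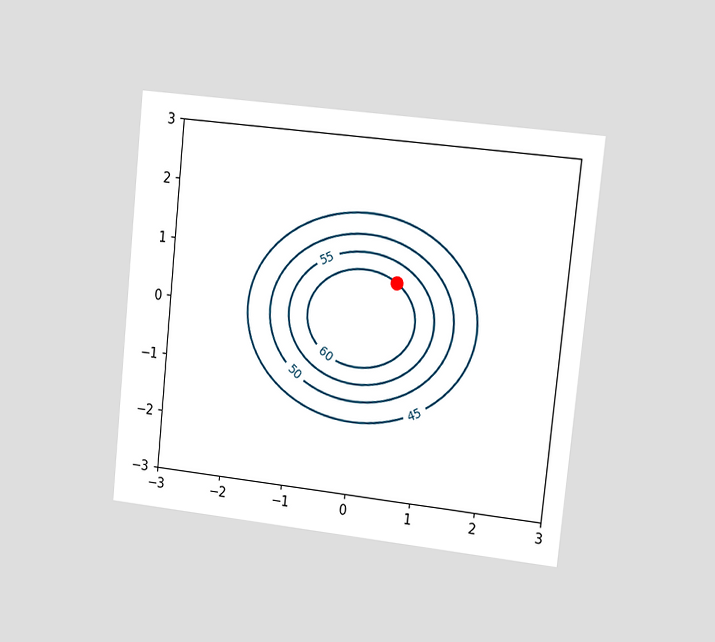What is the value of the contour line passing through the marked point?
60

The chart is tilted about 6° clockwise and viewed at a slight angle. The marked point sits on the contour labelled 60.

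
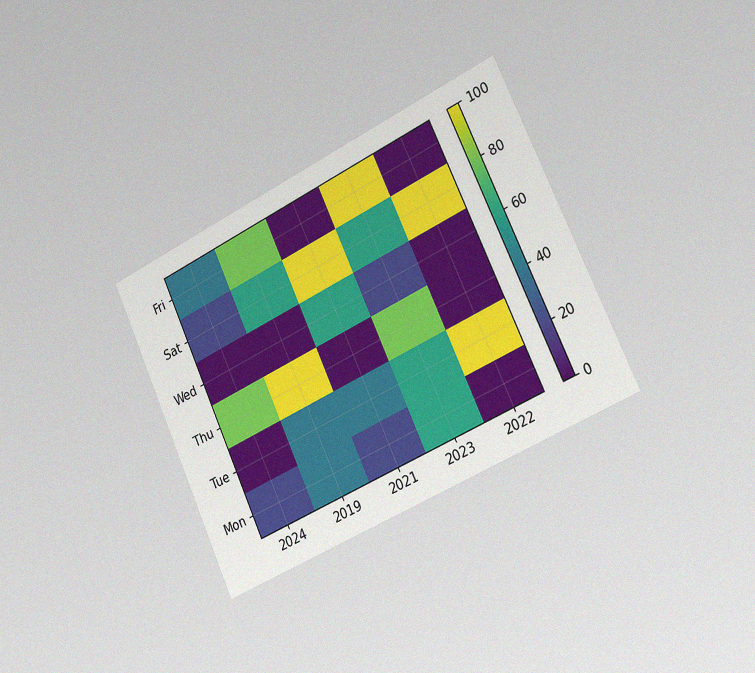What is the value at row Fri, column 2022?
The chart is tilted about 25° counter-clockwise and viewed slightly from the right, with some photo noise. Matching cell (Fri, 2022) against the colorbar gives 0.

0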